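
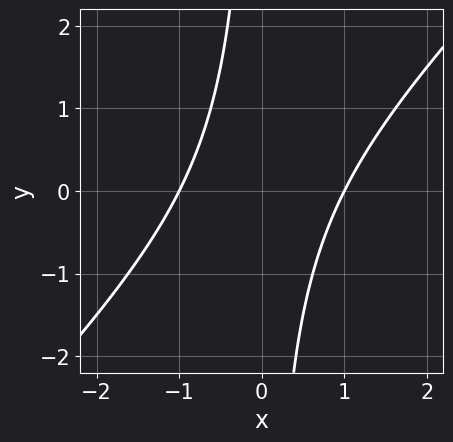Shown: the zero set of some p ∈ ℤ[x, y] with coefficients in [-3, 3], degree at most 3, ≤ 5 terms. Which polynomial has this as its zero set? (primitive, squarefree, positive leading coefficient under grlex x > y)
deg p = 2.
Observable constraints: the curve avoids every integer y-axis point in the box; among the integer gridlines, it crosses the x-axis at x ∈ {-1, 1}.
The integer polynomial consistent with all of this is the stated p.

x^2 - x*y - 1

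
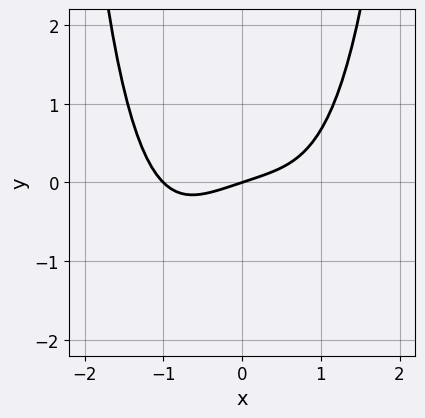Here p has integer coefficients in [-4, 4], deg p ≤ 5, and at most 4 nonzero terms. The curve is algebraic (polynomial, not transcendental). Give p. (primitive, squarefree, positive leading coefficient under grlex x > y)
x^4 + x - 3*y

(a) Degree: the shape is more complex than any degree-3 curve, so deg p = 4.
(b) From the visible intercepts: it meets the y-axis at y = 0 (among the integer gridlines); among the integer gridlines, it crosses the x-axis at x ∈ {-1, 0}.
(c) Fitting integer coefficients to these (and the overall shape) gives p.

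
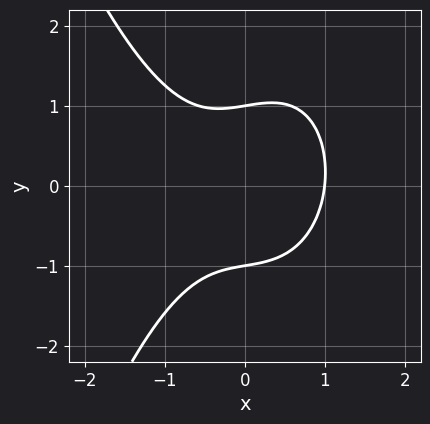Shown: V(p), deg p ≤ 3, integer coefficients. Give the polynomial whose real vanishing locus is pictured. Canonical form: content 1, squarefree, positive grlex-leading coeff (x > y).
3*x^3 - x*y + 3*y^2 - 3

(a) The degree is 3 — the shape is more complex than any degree-2 curve.
(b) From the visible intercepts: among the integer gridlines, it crosses the y-axis at y ∈ {-1, 1}; one x-axis crossing is at x = 1.
(c) Together with the visible shape, these determine p as stated.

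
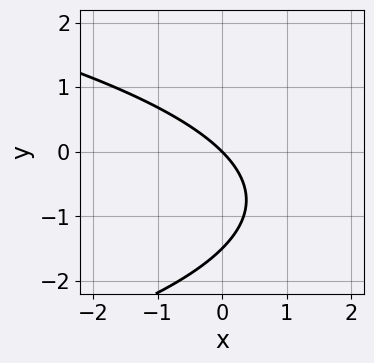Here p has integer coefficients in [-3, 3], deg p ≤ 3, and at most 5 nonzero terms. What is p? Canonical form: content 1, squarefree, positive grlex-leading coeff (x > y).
2*y^2 + 3*x + 3*y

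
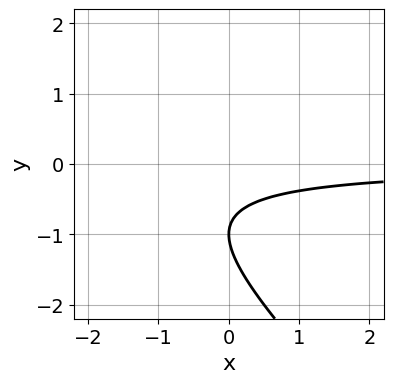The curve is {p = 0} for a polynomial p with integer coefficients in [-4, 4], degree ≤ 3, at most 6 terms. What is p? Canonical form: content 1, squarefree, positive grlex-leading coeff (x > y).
x*y + y^2 + 2*y + 1

(a) Degree: the shape is more complex than any degree-1 curve, so deg p = 2.
(b) From the visible intercepts: the curve avoids every integer x-axis point in the box; it crosses the y-axis at the gridline y = -1.
(c) Fitting integer coefficients to these (and the overall shape) gives p.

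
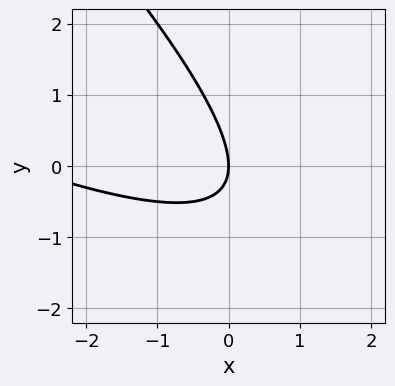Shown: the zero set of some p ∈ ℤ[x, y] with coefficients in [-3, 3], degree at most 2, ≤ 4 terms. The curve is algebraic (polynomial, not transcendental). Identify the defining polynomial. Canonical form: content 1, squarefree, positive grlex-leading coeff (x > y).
1. Degree: a generic line meets the curve in up to 2 points, so deg p = 2.
2. Against the integer gridlines: it meets the x-axis at x = 0 (among the integer gridlines); one y-axis crossing is at y = 0.
3. Fitting integer coefficients to these (and the overall shape) gives p.

x^2 + 3*x*y + 2*y^2 + 3*x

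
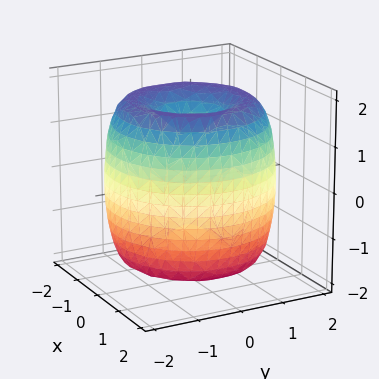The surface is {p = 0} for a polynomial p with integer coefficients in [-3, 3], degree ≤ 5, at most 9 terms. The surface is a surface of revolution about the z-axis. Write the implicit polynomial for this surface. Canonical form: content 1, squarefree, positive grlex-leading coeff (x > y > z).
x^4 + 2*x^2*y^2 + y^4 - 3*x^2 - 3*y^2 + z^2 - 1

(a) The degree is 4 — no degree-3 surface has this shape.
(b) Symmetry: the z-axis is an axis of rotation, so x and y enter only as x² + y².
(c) From the visible intercepts: a circular section at z = 0 has radius between 1 and 2; the z-axis gridline crossings are at z ∈ {-1, 1}.
(d) Assembling these constraints gives the stated polynomial.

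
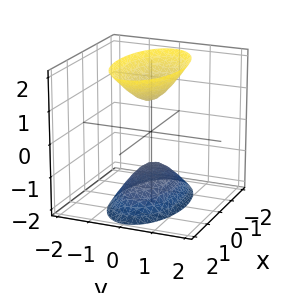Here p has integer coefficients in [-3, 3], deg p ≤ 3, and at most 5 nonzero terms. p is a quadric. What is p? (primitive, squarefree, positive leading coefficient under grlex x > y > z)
x^2 + 3*y^2 - z^2 + 1

(a) There are 2 components. They look like related sheets of one shape, so recover p as a whole.
(b) deg p = 2. Two sheets facing apart; a quadric.
(c) Symmetries: the x ↦ −x reflection is a symmetry, so x appears only in even powers; the z ↦ −z reflection is a symmetry, so z appears only in even powers; the y ↦ −y reflection is a symmetry, so y appears only in even powers.
(d) Against the integer gridlines: among the integer gridlines, it crosses the z-axis at z ∈ {-1, 1}; it misses every integer gridline on the y-axis.
(e) Matching integer coefficients to the picture gives p.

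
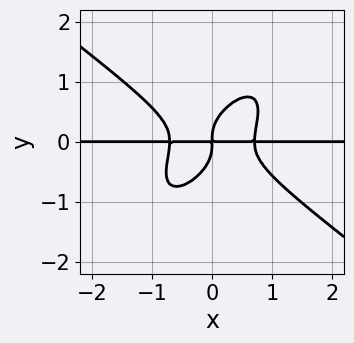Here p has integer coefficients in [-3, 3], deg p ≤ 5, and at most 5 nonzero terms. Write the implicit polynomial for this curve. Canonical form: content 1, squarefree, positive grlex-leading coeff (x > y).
2*x^3*y - 2*x*y^3 + 2*y^4 - x*y

The degree is 4 — a generic line meets the curve in up to 4 points.
From the visible intercepts: the visible x-axis segment lies entirely on the curve.
The integer polynomial consistent with all of this is the stated p.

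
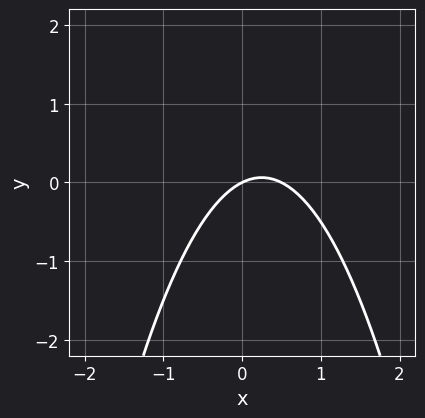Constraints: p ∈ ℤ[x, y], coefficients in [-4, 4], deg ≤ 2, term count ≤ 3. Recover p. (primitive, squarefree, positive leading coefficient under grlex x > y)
1. deg p = 2.
2. From the visible intercepts: it meets the y-axis at y = 0 (among the integer gridlines); one x-axis crossing is at x = 0.
3. Together with the visible shape, these determine p as stated.

2*x^2 - x + 2*y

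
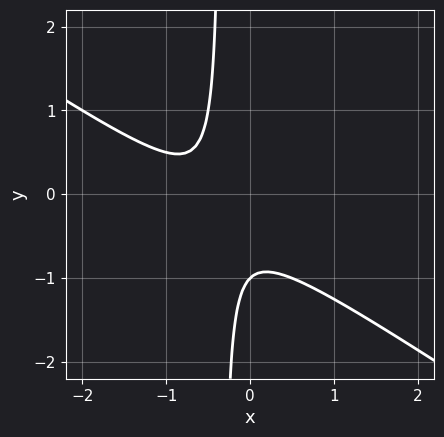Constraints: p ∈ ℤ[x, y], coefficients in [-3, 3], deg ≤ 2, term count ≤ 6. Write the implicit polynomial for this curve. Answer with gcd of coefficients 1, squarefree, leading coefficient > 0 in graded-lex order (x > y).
2*x^2 + 3*x*y + 2*x + y + 1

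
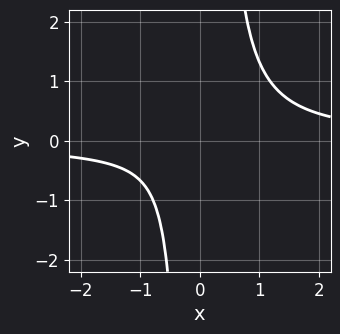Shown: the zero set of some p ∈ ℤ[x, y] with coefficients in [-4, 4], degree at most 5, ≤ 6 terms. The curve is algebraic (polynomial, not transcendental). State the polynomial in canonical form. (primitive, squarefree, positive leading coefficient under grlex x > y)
3*x^3*y - 2*x^2 - x - 1

First, deg p = 4. A generic line meets the curve in up to 4 points.
Then, observable constraints: it misses every integer gridline on the y-axis; the curve avoids every integer x-axis point in the box.
Finally, the integer polynomial consistent with all of this is the stated p.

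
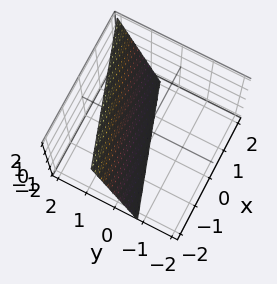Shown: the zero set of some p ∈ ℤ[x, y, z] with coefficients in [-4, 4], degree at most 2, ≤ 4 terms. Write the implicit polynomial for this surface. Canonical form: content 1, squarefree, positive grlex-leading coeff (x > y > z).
x - 3*y + z + 2

(a) Degree: every cross-section is a straight line — this is a plane, so deg p = 1.
(b) Observable constraints: it crosses the z-axis at the gridline z = -2; one x-axis crossing is at x = -2.
(c) Putting this together gives p.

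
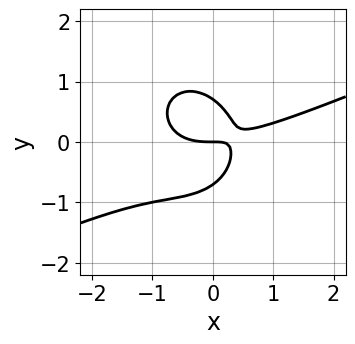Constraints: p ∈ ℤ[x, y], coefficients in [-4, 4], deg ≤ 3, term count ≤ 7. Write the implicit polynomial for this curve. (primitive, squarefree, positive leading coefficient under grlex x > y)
(a) deg p = 3. A generic line meets the curve in up to 3 points.
(b) Against the integer gridlines: it crosses the y-axis at the gridline y = 0; it meets the x-axis at x = 0 (among the integer gridlines).
(c) Assembling these constraints gives the stated polynomial.

x^3 - 2*x^2*y - 2*y^3 - 2*x*y + y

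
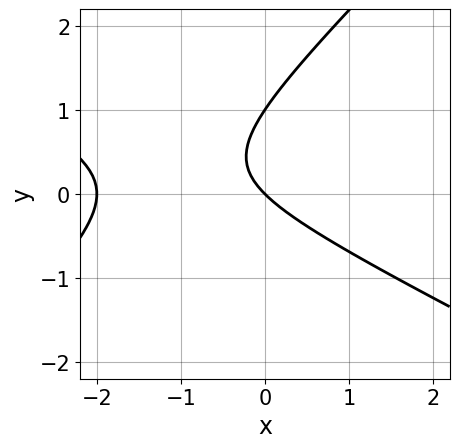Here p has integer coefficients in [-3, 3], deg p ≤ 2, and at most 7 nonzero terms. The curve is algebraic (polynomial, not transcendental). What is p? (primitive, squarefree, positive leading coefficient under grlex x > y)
The degree is 2 — no degree-1 curve has this shape.
From the visible intercepts: the x-axis gridline crossings are at x ∈ {-2, 0}; among the integer gridlines, it crosses the y-axis at y ∈ {0, 1}.
These observations pin down the coefficients.

x^2 + x*y - 2*y^2 + 2*x + 2*y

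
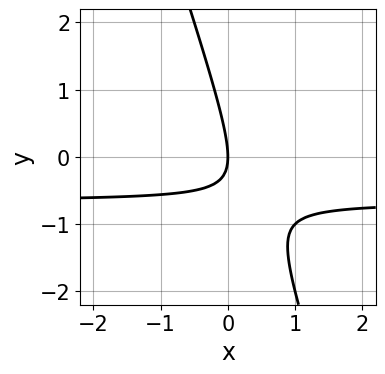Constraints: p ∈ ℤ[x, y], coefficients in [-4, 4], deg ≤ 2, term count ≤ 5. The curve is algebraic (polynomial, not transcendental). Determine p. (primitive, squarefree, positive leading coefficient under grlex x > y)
3*x*y + y^2 + 2*x

First, degree: the shape is more complex than any degree-1 curve, so deg p = 2.
Next, from the axis intercepts and sections: it crosses the y-axis at the gridline y = 0; it crosses the x-axis at the gridline x = 0.
Finally, together with the visible shape, these determine p as stated.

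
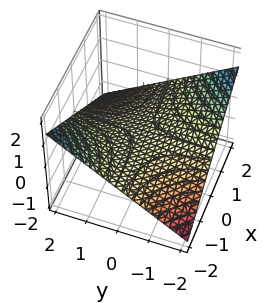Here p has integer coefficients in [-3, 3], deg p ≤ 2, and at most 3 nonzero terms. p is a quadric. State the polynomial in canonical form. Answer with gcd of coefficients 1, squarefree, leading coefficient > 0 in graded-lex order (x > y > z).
Degree: a hyperbolic paraboloid; a quadric, so deg p = 2.
Observable constraints: one z-axis crossing is at z = 0; every point of the y-axis in the box is on the surface; the visible x-axis segment lies entirely on the surface.
The integer polynomial consistent with all of this is the stated p.

x*y + 3*z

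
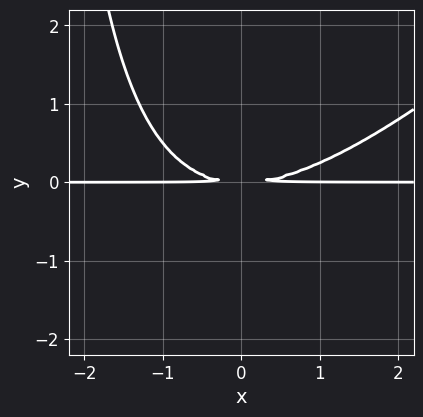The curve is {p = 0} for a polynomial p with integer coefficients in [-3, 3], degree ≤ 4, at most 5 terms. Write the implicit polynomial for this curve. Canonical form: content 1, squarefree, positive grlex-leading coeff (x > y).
x^2*y - x*y^2 - 3*y^2

(a) deg p = 3. The shape is more complex than any degree-2 curve.
(b) From the visible intercepts: the visible x-axis segment lies entirely on the curve.
(c) Solving for integer coefficients yields p as stated.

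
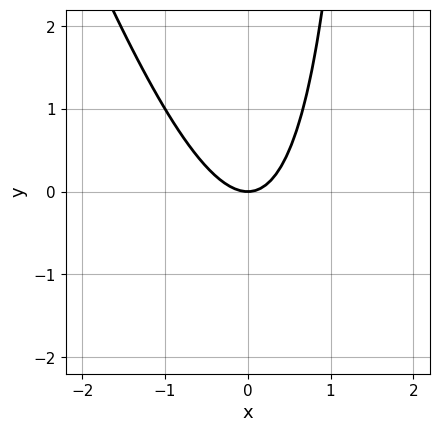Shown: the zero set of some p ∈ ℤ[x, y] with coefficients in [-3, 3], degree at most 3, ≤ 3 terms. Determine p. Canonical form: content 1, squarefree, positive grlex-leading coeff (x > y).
Degree: no degree-1 curve has this shape, so deg p = 2.
Reading off the gridlines: it meets the x-axis at x = 0 (among the integer gridlines); one y-axis crossing is at y = 0.
Together with the visible shape, these determine p as stated.

3*x^2 + x*y - 2*y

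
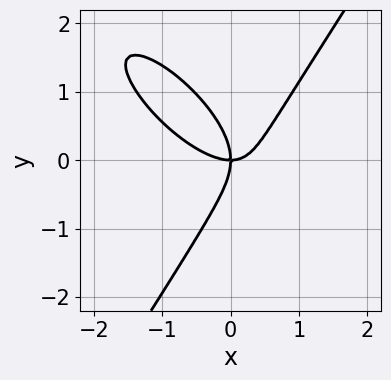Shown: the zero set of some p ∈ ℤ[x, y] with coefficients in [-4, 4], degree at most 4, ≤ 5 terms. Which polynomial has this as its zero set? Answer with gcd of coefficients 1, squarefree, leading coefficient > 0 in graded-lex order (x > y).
First, deg p = 3. A generic line meets the curve in up to 3 points.
Then, from the axis intercepts and sections: one x-axis crossing is at x = 0; it crosses the y-axis at the gridline y = 0.
Finally, together with the visible shape, these determine p as stated.

3*x^3 + 3*x^2*y - 2*y^3 - 3*x*y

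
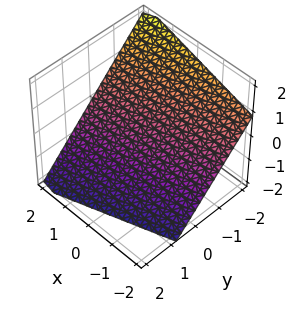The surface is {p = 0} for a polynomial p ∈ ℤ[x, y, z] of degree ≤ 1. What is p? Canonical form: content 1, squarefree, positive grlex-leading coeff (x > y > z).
First, deg p = 1. The surface is flat (a plane).
Next, against the integer gridlines: it crosses the x-axis at the gridline x = 2.
Finally, fitting integer coefficients to these (and the overall shape) gives p.

x - 3*y - 3*z - 2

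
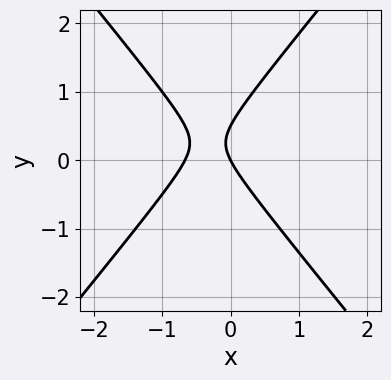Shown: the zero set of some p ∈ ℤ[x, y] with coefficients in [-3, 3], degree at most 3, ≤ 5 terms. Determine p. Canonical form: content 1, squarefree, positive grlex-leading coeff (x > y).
3*x^2 - 2*y^2 + 2*x + y

First, deg p = 2.
Then, from the visible intercepts: one y-axis crossing is at y = 0; it meets the x-axis at x = 0 (among the integer gridlines).
Finally, putting this together gives p.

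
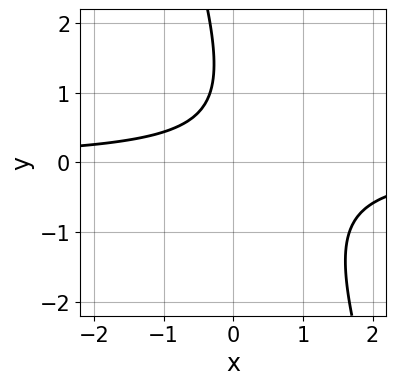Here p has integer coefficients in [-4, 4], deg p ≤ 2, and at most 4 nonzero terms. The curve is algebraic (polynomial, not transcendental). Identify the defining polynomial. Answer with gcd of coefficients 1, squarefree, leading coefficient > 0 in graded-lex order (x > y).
3*x*y + y^2 - 2*y + 2

(a) Degree: a generic line meets the curve in up to 2 points, so deg p = 2.
(b) Checking where it meets the axes: it misses every integer gridline on the y-axis; the curve avoids every integer x-axis point in the box.
(c) Solving for integer coefficients yields p as stated.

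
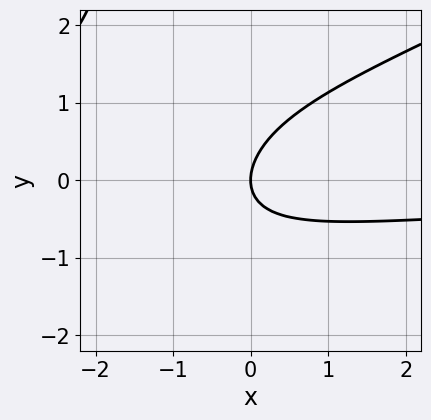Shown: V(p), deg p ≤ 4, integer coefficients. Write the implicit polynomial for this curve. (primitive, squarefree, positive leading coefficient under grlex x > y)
The degree is 3 — the shape is more complex than any degree-2 curve.
Checking where it meets the axes: it crosses the x-axis at the gridline x = 0; it meets the y-axis at y = 0 (among the integer gridlines).
The integer polynomial consistent with all of this is the stated p.

x^2*y - 2*x*y^2 + 2*x*y - 3*y^2 + 3*x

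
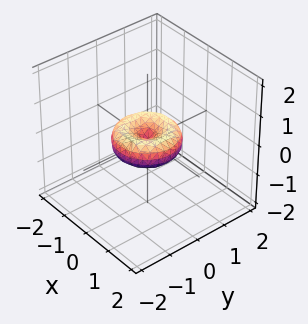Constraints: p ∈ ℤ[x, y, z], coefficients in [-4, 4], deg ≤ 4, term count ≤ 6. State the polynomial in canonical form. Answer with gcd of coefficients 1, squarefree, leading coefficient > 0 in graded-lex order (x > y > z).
2*x^4 + 4*x^2*y^2 + 2*y^4 - 2*x^2 - 2*y^2 + 3*z^2

First, deg p = 4.
Next, symmetry: the surface is invariant under rotation about z: p = q(x² + y², z).
Then, from the axis intercepts and sections: a circular section at z = 0 has radius exactly 1; the x-axis gridline crossings are at x ∈ {-1, 0, 1}; among the integer gridlines, it crosses the y-axis at y ∈ {-1, 0, 1}.
Finally, assembling these constraints gives the stated polynomial.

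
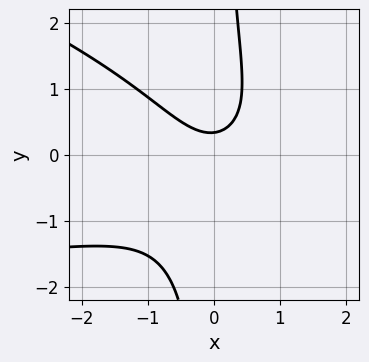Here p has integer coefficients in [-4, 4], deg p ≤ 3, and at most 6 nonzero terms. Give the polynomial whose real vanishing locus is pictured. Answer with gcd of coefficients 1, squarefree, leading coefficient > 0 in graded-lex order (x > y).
x^2*y + 3*x*y^2 + 3*x^2 - 3*y + 1

(a) The degree is 3 — a generic line meets the curve in up to 3 points.
(b) Against the integer gridlines: the curve avoids every integer x-axis point in the box.
(c) Putting this together gives p.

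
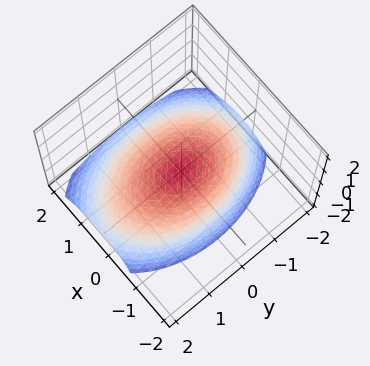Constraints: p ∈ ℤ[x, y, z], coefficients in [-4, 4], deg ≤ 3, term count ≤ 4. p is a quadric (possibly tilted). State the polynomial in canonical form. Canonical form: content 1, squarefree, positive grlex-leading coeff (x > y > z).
2*x^2 + x*z + y^2 + 3*z

deg p = 2. The shape is more complex than any degree-1 surface.
Checking where it meets the axes: it crosses the x-axis at the gridline x = 0; it meets the z-axis at z = 0 (among the integer gridlines); it crosses the y-axis at the gridline y = 0.
Together with the visible shape, these determine p as stated.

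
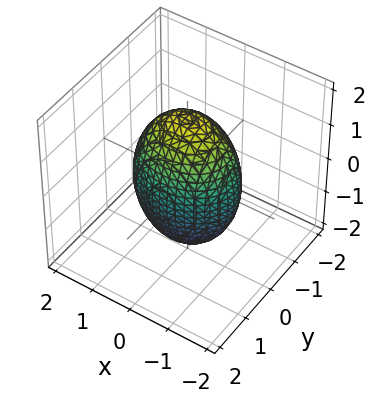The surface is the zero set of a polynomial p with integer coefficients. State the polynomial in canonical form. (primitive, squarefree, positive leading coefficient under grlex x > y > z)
The degree is 2 — a closed, bounded, convex surface; a quadric.
Symmetries: it's symmetric under x → −x, forcing even powers of x; it's symmetric under z → −z, forcing even powers of z; it's symmetric under y → −y, forcing even powers of y.
Checking where it meets the axes: among the integer gridlines, it crosses the y-axis at y ∈ {-1, 1}.
Fitting integer coefficients to these (and the overall shape) gives p.

2*x^2 + 3*y^2 + z^2 - 3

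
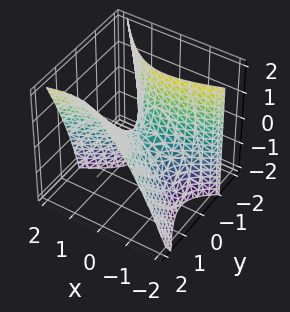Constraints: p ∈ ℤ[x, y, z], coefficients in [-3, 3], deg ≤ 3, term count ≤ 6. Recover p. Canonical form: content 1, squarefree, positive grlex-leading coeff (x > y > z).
1. The degree is 2 — a generic line meets the surface in up to 2 points.
2. From the axis intercepts and sections: it crosses the x-axis at the gridline x = 0; it crosses the y-axis at the gridline y = 0; it meets the z-axis at z = 0 (among the integer gridlines).
3. Putting this together gives p.

2*x^2 - 3*x*y - 3*y^2 + 2*y*z + 2*z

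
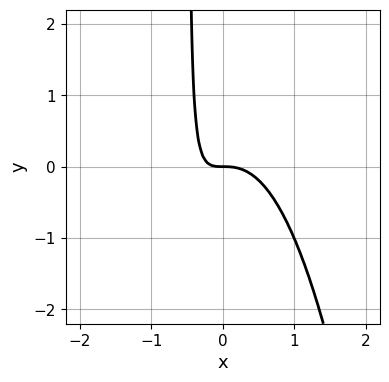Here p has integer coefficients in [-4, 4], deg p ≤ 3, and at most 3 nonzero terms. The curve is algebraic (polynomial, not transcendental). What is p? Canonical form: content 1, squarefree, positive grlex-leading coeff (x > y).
3*x^3 + 2*x*y + y

(a) Degree: no degree-2 curve has this shape, so deg p = 3.
(b) From the visible intercepts: it meets the y-axis at y = 0 (among the integer gridlines); it meets the x-axis at x = 0 (among the integer gridlines).
(c) These observations pin down the coefficients.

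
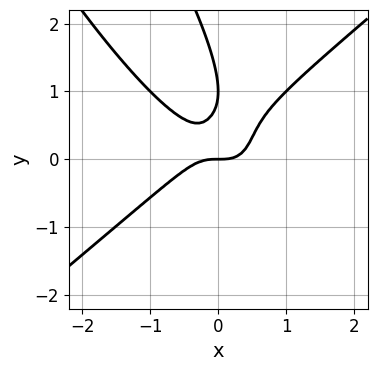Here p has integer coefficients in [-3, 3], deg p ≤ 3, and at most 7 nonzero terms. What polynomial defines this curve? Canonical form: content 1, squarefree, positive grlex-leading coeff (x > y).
1. Degree: the shape is more complex than any degree-2 curve, so deg p = 3.
2. From the axis intercepts and sections: among the integer gridlines, it crosses the y-axis at y ∈ {0, 1}; one x-axis crossing is at x = 0.
3. Fitting integer coefficients to these (and the overall shape) gives p.

2*x^3 - 2*x*y^2 - y^3 + 2*y^2 - y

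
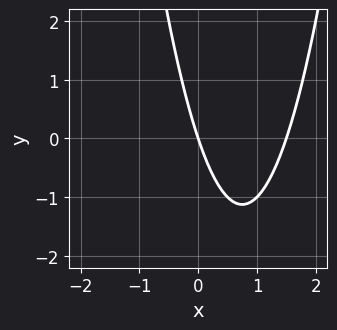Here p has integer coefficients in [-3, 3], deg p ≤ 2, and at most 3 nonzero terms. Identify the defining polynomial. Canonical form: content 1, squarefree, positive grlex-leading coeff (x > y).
2*x^2 - 3*x - y

(a) Degree: the shape is more complex than any degree-1 curve, so deg p = 2.
(b) Against the integer gridlines: one y-axis crossing is at y = 0; it meets the x-axis at x = 0 (among the integer gridlines).
(c) Together with the visible shape, these determine p as stated.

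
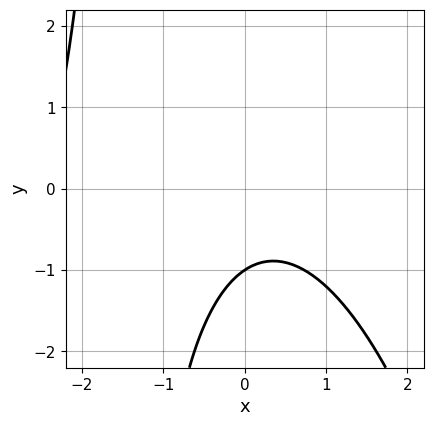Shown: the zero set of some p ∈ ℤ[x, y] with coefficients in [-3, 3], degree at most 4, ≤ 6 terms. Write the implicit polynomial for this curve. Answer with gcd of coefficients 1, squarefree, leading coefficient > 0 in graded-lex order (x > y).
x^3 + 2*x^2 + 2*x*y + 3*y + 3

First, the degree is 3 — the shape is more complex than any degree-2 curve.
Then, from the axis intercepts and sections: one y-axis crossing is at y = -1; no x-intercept at any integer in the box.
Finally, assembling these constraints gives the stated polynomial.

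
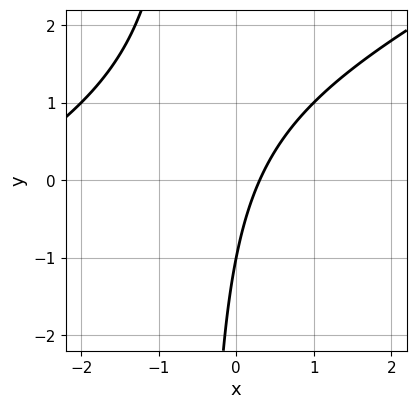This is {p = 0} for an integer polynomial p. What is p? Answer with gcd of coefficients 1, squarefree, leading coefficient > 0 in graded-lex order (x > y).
The degree is 2 — the shape is more complex than any degree-1 curve.
From the visible intercepts: it meets the y-axis at y = -1 (among the integer gridlines).
Fitting integer coefficients to these (and the overall shape) gives p.

x^2 - 2*x*y + 3*x - y - 1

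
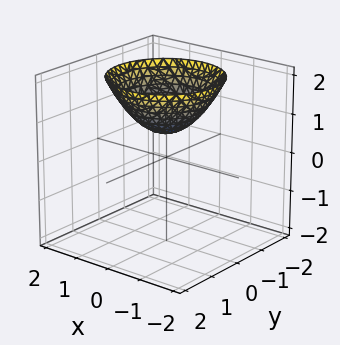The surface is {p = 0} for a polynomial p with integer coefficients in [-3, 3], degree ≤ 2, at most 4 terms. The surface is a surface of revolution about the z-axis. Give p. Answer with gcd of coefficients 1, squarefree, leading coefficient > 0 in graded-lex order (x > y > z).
(a) deg p = 2.
(b) By symmetry, every cross-section ⟂ z is a circle, so x, y appear only via x² + y².
(c) Reading off the gridlines: the surface avoids every integer y-axis point in the box; no x-intercept at any integer in the box; a circular section at z = 2 has radius between 1 and 2.
(d) Fitting integer coefficients to these (and the overall shape) gives p.

2*x^2 + 2*y^2 - 3*z + 2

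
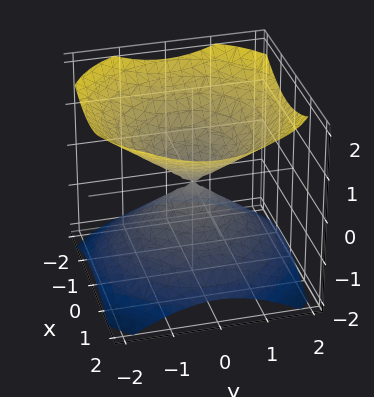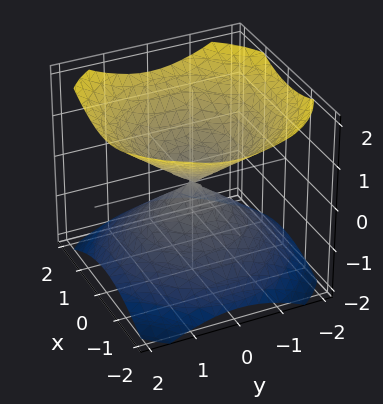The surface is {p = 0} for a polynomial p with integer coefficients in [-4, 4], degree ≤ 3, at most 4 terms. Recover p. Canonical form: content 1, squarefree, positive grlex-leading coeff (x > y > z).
2*x^2 + 2*y^2 - 3*z^2

First, I count 2 distinct pieces. They look like related sheets of one shape, so recover p as a whole.
Next, deg p = 2. Two nappes meeting at a single point; a quadric.
Then, symmetries: every cross-section ⟂ z is a circle, so x, y appear only via x² + y²; the z ↦ −z reflection is a symmetry, so z appears only in even powers.
Then, reading off the gridlines: one y-axis crossing is at y = 0; it meets the x-axis at x = 0 (among the integer gridlines); one z-axis crossing is at z = 0; a circular section at z = 1 has radius between 1 and 2.
Finally, together with the visible shape, these determine p as stated.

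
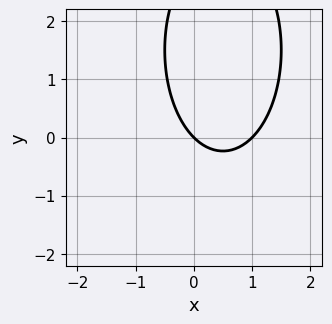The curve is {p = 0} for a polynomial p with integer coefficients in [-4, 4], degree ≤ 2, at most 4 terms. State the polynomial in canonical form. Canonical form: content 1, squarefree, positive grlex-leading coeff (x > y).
3*x^2 + y^2 - 3*x - 3*y

Degree: no degree-1 curve has this shape, so deg p = 2.
Reading off the gridlines: among the integer gridlines, it crosses the x-axis at x ∈ {0, 1}; it meets the y-axis at y = 0 (among the integer gridlines).
Assembling these constraints gives the stated polynomial.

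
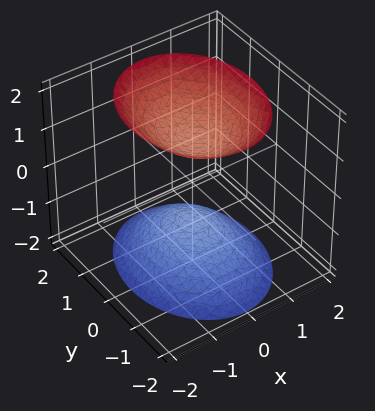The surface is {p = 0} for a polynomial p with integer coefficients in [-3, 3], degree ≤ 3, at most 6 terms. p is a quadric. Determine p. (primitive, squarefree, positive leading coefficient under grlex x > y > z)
(a) The picture has 2 separate pieces. Treating them together as one polynomial.
(b) Degree: two separate bowl-shaped sheets opening away from each other; a quadric, so deg p = 2.
(c) Symmetries: the y ↦ −y reflection is a symmetry, so y appears only in even powers; the z ↦ −z reflection is a symmetry, so z appears only in even powers; it's symmetric under x → −x, forcing even powers of x.
(d) Against the integer gridlines: among the integer gridlines, it crosses the z-axis at z ∈ {-1, 1}; it misses every integer gridline on the x-axis; it misses every integer gridline on the y-axis.
(e) Matching integer coefficients to the picture gives p.

3*x^2 + 2*y^2 - 2*z^2 + 2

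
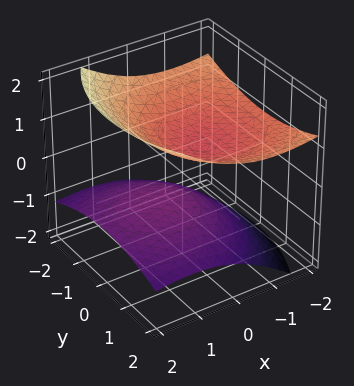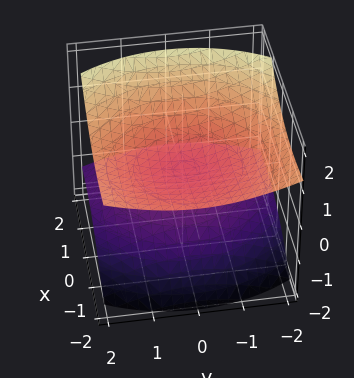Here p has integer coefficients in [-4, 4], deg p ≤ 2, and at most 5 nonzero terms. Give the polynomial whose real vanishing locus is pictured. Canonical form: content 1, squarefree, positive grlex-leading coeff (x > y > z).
x^2 + 2*x*z + y^2 - 3*z^2 + 1

(a) The picture has 2 separate pieces.
(b) The degree is 2 — no degree-1 surface has this shape.
(c) From the visible intercepts: it misses every integer gridline on the y-axis; it misses every integer gridline on the x-axis.
(d) Fitting integer coefficients to these (and the overall shape) gives p.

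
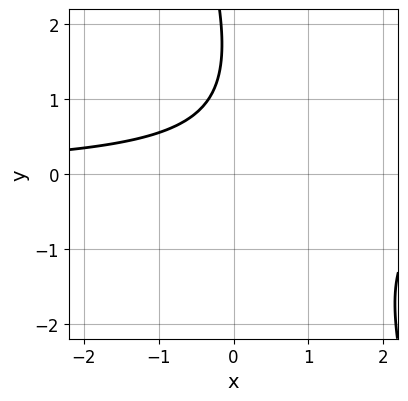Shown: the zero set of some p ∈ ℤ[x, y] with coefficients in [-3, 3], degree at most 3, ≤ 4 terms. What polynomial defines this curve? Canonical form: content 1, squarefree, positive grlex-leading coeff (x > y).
First, deg p = 2.
Then, checking where it meets the axes: the curve avoids every integer y-axis point in the box; no x-intercept at any integer in the box.
Finally, solving for integer coefficients yields p as stated.

3*x*y + y^2 - 3*y + 3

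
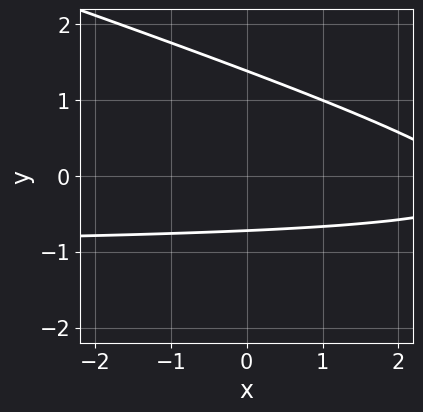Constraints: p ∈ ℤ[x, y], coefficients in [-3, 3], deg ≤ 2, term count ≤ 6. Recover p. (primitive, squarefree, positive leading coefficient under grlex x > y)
x*y + 3*y^2 + x - 2*y - 3

(a) The degree is 2 — no degree-1 curve has this shape.
(b) Against the integer gridlines: no x-intercept at any integer in the box.
(c) Matching integer coefficients to the picture gives p.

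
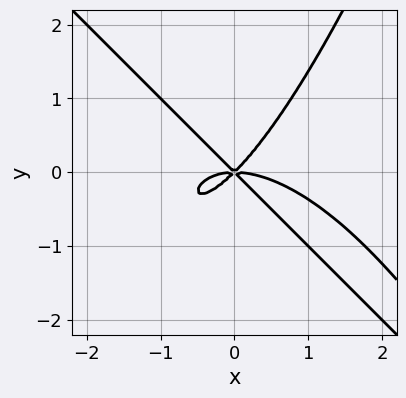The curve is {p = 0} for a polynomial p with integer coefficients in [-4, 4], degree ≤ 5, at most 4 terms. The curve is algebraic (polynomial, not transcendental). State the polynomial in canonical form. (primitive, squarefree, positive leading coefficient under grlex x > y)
x^4 + x^3*y + 2*x^2*y - 2*y^3

1. deg p = 4. A generic line meets the curve in up to 4 points.
2. Reading off the gridlines: it crosses the y-axis at the gridline y = 0; one x-axis crossing is at x = 0.
3. The integer polynomial consistent with all of this is the stated p.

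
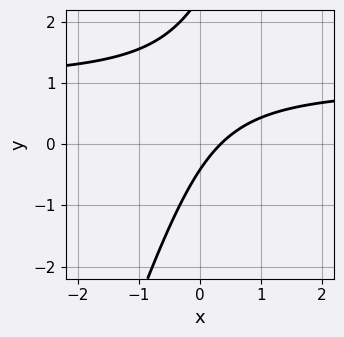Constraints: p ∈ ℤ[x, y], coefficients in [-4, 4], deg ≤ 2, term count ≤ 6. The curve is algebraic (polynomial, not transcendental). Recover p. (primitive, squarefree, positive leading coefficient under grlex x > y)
First, degree: no degree-1 curve has this shape, so deg p = 2.
Finally, matching integer coefficients to the picture gives p.

3*x*y - y^2 - 3*x + 2*y + 1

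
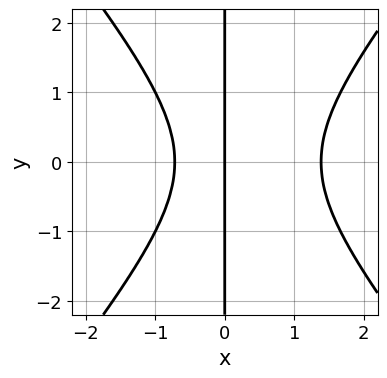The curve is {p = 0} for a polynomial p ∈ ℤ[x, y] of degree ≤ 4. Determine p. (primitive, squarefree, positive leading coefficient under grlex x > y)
3*x^3 - 2*x*y^2 - 2*x^2 - 3*x

1. deg p = 3. A generic line meets the curve in up to 3 points.
2. Symmetries: mirror symmetry y ↦ −y ⇒ only even powers of y.
3. From the visible intercepts: it crosses the x-axis at the gridline x = 0; every point of the y-axis in the box is on the curve.
4. The integer polynomial consistent with all of this is the stated p.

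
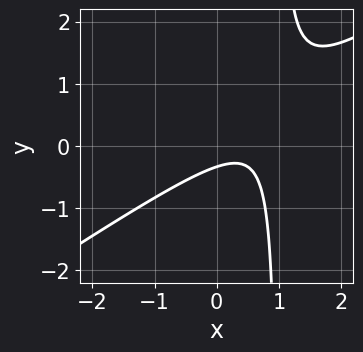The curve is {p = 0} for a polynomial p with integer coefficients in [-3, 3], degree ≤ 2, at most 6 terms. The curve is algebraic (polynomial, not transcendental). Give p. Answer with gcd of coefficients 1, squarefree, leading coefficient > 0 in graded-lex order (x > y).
(a) deg p = 2. A generic line meets the curve in up to 2 points.
(b) From the visible intercepts: it misses every integer gridline on the x-axis.
(c) These observations pin down the coefficients.

2*x^2 - 3*x*y - 2*x + 3*y + 1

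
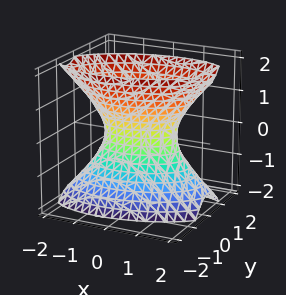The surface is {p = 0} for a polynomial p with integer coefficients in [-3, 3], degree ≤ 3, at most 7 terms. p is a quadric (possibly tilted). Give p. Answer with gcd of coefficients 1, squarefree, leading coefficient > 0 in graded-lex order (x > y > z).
x^2 - x*y + 3*y^2 - z^2 - 1

The degree is 2 — no degree-1 surface has this shape.
From the visible intercepts: no z-intercept at any integer in the box; among the integer gridlines, it crosses the x-axis at x ∈ {-1, 1}.
Assembling these constraints gives the stated polynomial.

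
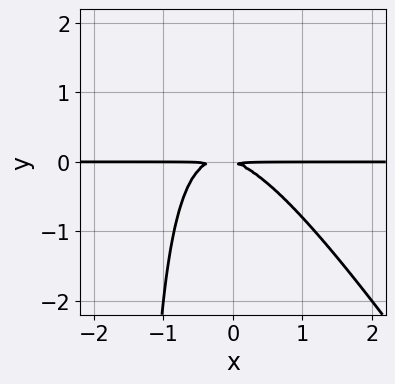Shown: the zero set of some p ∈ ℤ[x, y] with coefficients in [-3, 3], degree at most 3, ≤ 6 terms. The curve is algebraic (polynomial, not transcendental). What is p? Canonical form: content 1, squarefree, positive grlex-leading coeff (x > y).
Degree: the shape is more complex than any degree-2 curve, so deg p = 3.
Checking where it meets the axes: every point of the x-axis in the box is on the curve.
The integer polynomial consistent with all of this is the stated p.

3*x^2*y + 2*x*y^2 + x*y + 3*y^2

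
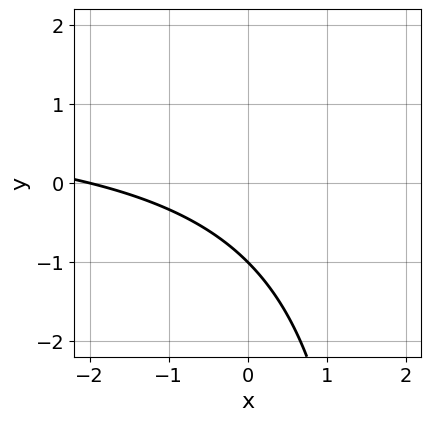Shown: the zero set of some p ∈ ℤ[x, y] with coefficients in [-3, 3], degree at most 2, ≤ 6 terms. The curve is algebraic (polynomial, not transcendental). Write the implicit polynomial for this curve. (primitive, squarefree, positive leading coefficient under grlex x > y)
x*y - x - 2*y - 2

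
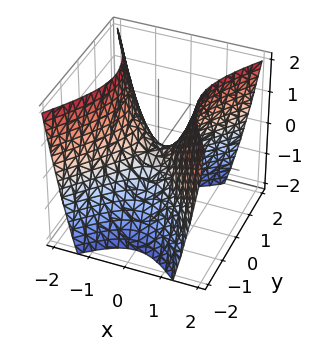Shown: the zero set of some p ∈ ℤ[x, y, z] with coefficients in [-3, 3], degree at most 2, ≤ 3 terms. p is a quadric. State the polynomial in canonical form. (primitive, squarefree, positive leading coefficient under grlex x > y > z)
3*x^2 - 2*y^2 - 2*z

Degree: a saddle surface; a quadric, so deg p = 2.
Symmetries: the x ↦ −x reflection is a symmetry, so x appears only in even powers; it's symmetric under y → −y, forcing even powers of y.
Against the integer gridlines: it meets the x-axis at x = 0 (among the integer gridlines); it meets the z-axis at z = 0 (among the integer gridlines).
Matching integer coefficients to the picture gives p.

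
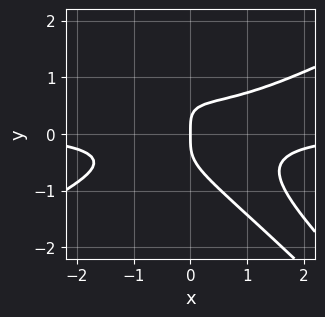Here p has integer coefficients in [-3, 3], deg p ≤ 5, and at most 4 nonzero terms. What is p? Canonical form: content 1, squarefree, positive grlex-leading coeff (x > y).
x^3*y - 3*x*y^3 - 2*y^4 + x

First, degree: the shape is more complex than any degree-3 curve, so deg p = 4.
Then, reading off the gridlines: it crosses the x-axis at the gridline x = 0; one y-axis crossing is at y = 0.
Finally, putting this together gives p.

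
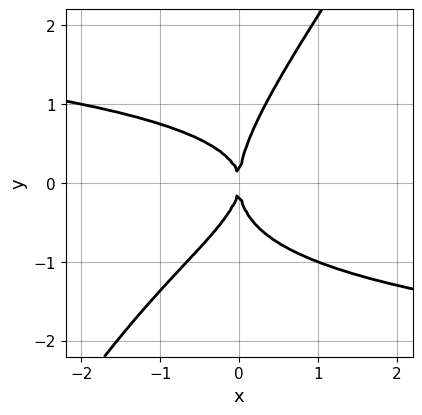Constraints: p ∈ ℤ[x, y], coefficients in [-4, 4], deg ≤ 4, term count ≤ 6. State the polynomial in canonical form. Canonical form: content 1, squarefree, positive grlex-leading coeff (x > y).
3*x*y^3 - 2*y^4 + 2*x*y^2 + 3*x^2

The degree is 4 — a generic line meets the curve in up to 4 points.
Observable constraints: it meets the x-axis at x = 0 (among the integer gridlines); it crosses the y-axis at the gridline y = 0.
Solving for integer coefficients yields p as stated.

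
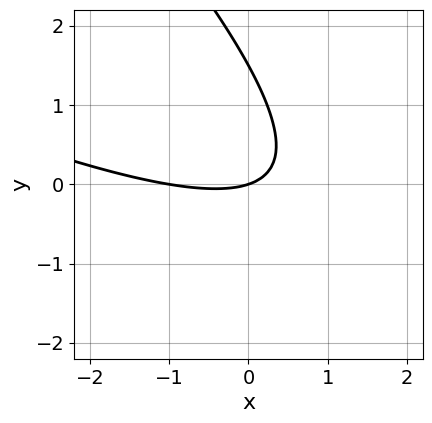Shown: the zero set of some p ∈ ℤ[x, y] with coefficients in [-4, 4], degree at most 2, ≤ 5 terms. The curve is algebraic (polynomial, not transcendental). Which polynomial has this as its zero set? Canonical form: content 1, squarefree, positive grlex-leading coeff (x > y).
x^2 + 3*x*y + 2*y^2 + x - 3*y

Degree: the shape is more complex than any degree-1 curve, so deg p = 2.
Observable constraints: it crosses the y-axis at the gridline y = 0; the x-axis gridline crossings are at x ∈ {-1, 0}.
The integer polynomial consistent with all of this is the stated p.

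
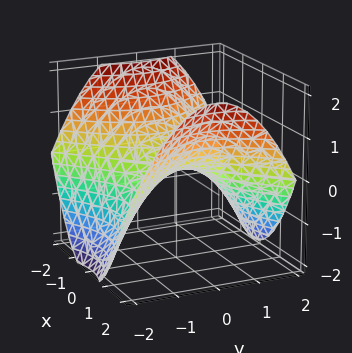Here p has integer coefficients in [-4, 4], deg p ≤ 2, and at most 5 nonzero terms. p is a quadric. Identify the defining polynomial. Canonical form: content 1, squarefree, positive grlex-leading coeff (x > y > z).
x^2 - y^2 - 2*z

deg p = 2.
Symmetries: the x ↦ −x reflection is a symmetry, so x appears only in even powers; mirror symmetry y ↦ −y ⇒ only even powers of y.
Against the integer gridlines: it meets the z-axis at z = 0 (among the integer gridlines); it meets the y-axis at y = 0 (among the integer gridlines); one x-axis crossing is at x = 0.
The integer polynomial consistent with all of this is the stated p.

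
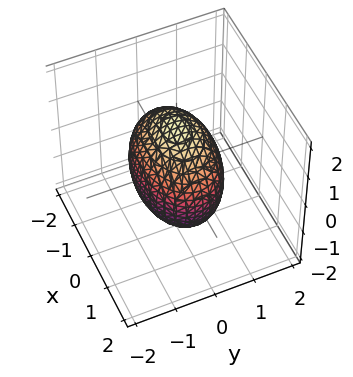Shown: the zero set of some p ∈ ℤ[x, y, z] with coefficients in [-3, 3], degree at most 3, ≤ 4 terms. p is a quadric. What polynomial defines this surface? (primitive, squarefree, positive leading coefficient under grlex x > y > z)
x^2 + 2*y^2 + z^2 - 2

(a) The degree is 2 — bounded and convex; a quadric.
(b) Symmetries: the z ↦ −z reflection is a symmetry, so z appears only in even powers; it's symmetric under x → −x, forcing even powers of x; the y ↦ −y reflection is a symmetry, so y appears only in even powers.
(c) Observable constraints: among the integer gridlines, it crosses the y-axis at y ∈ {-1, 1}.
(d) Fitting integer coefficients to these (and the overall shape) gives p.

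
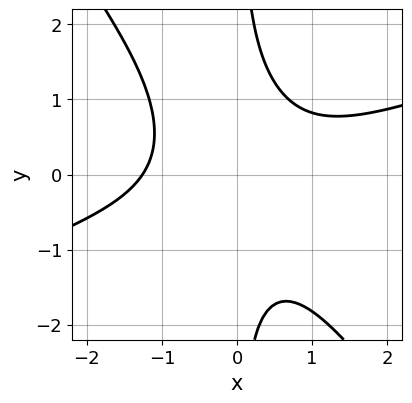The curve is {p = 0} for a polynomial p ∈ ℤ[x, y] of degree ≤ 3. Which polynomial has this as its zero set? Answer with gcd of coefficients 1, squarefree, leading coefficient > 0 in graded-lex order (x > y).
x^3 - 2*x^2*y - 2*x*y^2 + 2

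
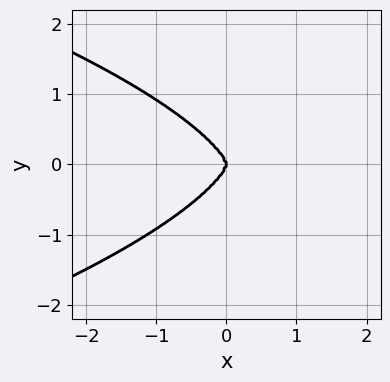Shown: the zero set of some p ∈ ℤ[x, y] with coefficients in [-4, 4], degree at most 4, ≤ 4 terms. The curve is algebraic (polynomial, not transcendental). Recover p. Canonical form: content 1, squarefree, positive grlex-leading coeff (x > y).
x^2*y^2 + 3*y^4 + 3*x^3

First, deg p = 4.
Then, symmetries: the y ↦ −y reflection is a symmetry, so y appears only in even powers.
Next, observable constraints: it meets the x-axis at x = 0 (among the integer gridlines); it meets the y-axis at y = 0 (among the integer gridlines).
Finally, putting this together gives p.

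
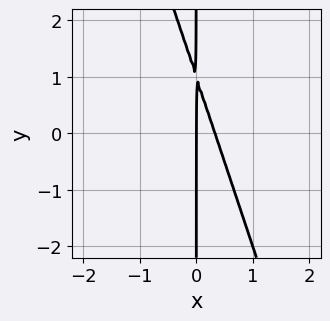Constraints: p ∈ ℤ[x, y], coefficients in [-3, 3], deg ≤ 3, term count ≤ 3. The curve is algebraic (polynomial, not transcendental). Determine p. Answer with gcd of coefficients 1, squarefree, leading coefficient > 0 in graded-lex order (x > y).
(a) deg p = 2. The shape is more complex than any degree-1 curve.
(b) From the axis intercepts and sections: it meets the x-axis at x = 0 (among the integer gridlines); every point of the y-axis in the box is on the curve.
(c) The integer polynomial consistent with all of this is the stated p.

3*x^2 + x*y - x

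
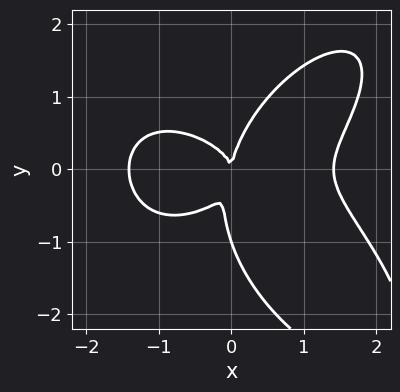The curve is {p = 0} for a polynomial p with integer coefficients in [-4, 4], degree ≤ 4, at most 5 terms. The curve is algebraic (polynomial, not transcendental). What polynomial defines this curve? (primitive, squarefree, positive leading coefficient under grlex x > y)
x^4 + y^4 - 3*x*y^2 + y^3 - 2*x^2

(a) deg p = 4.
(b) Reading off the gridlines: among the integer gridlines, it crosses the y-axis at y ∈ {-1, 0}; it crosses the x-axis at the gridline x = 0.
(c) Matching integer coefficients to the picture gives p.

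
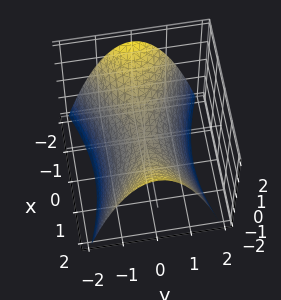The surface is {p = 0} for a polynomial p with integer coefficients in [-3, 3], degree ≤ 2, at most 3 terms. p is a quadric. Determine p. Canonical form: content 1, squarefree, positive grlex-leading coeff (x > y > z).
First, deg p = 2. A hyperbolic paraboloid; a quadric.
Then, symmetries: mirror symmetry x ↦ −x ⇒ only even powers of x; mirror symmetry y ↦ −y ⇒ only even powers of y.
Next, reading off the gridlines: one x-axis crossing is at x = 0; it meets the y-axis at y = 0 (among the integer gridlines).
Finally, assembling these constraints gives the stated polynomial.

x^2 - 3*y^2 - 3*z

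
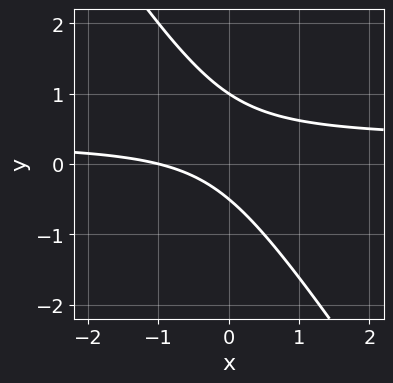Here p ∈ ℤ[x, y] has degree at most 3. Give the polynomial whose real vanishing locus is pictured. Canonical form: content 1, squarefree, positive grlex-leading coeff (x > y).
1. The degree is 2 — no degree-1 curve has this shape.
2. Reading off the gridlines: it meets the x-axis at x = -1 (among the integer gridlines); one y-axis crossing is at y = 1.
3. These observations pin down the coefficients.

3*x*y + 2*y^2 - x - y - 1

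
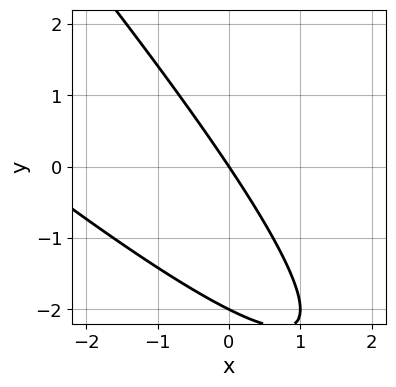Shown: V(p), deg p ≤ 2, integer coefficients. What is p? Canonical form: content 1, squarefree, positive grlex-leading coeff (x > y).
x^2 + 2*x*y + y^2 + 3*x + 2*y

(a) The degree is 2 — no degree-1 curve has this shape.
(b) Observable constraints: it crosses the x-axis at the gridline x = 0; the y-axis gridline crossings are at y ∈ {-2, 0}.
(c) Matching integer coefficients to the picture gives p.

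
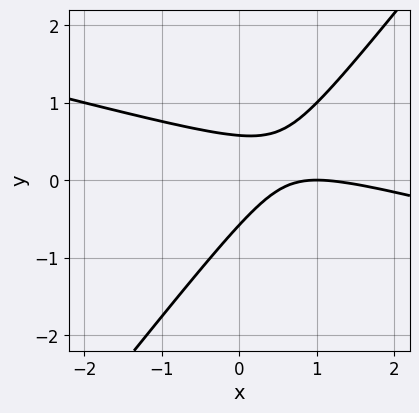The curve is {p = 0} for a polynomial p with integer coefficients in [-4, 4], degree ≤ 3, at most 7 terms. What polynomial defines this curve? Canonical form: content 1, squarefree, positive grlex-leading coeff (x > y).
(a) deg p = 2.
(b) Observable constraints: it crosses the x-axis at the gridline x = 1.
(c) The integer polynomial consistent with all of this is the stated p.

x^2 + 3*x*y - 3*y^2 - 2*x + 1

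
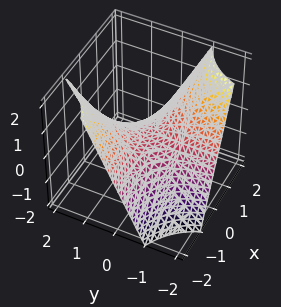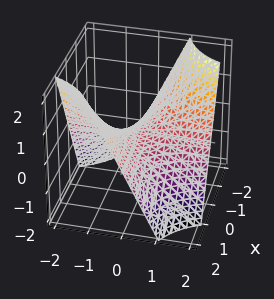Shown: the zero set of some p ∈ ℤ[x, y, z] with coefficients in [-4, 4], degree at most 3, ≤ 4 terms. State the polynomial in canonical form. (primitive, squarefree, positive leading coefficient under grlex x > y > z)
x*y + z

First, the degree is 2 — a hyperbolic paraboloid; a quadric.
Next, checking where it meets the axes: the visible y-axis segment lies entirely on the surface; the visible x-axis segment lies entirely on the surface; it crosses the z-axis at the gridline z = 0.
Finally, assembling these constraints gives the stated polynomial.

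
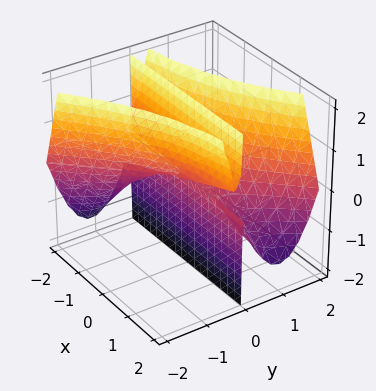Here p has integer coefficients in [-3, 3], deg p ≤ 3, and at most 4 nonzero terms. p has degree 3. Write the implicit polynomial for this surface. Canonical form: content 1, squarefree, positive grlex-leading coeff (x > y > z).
3*x*y^2 - 3*y^3 + 2*y*z

deg p = 3.
From the axis intercepts and sections: every point of the z-axis in the box is on the surface; every point of the x-axis in the box is on the surface; it crosses the y-axis at the gridline y = 0.
These observations pin down the coefficients.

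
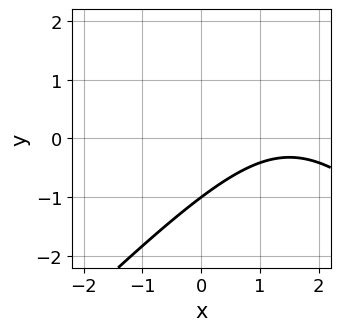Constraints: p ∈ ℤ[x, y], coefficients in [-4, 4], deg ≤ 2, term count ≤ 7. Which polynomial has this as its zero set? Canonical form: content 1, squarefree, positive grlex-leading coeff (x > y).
1. The degree is 2 — the shape is more complex than any degree-1 curve.
2. From the axis intercepts and sections: it crosses the y-axis at the gridline y = -1; no x-intercept at any integer in the box.
3. Assembling these constraints gives the stated polynomial.

x^2 - y^2 - 3*x + 2*y + 3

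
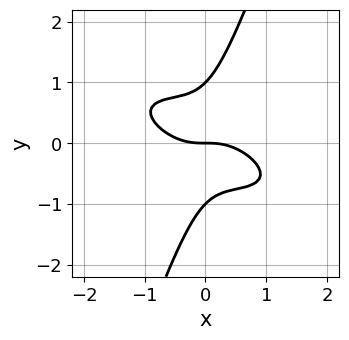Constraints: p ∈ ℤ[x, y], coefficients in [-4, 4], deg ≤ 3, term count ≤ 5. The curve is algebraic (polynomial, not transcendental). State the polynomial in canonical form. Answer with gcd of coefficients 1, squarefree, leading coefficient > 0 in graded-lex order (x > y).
(a) The degree is 3 — a generic line meets the curve in up to 3 points.
(b) Against the integer gridlines: the y-axis gridline crossings are at y ∈ {-1, 0, 1}; it meets the x-axis at x = 0 (among the integer gridlines).
(c) These observations pin down the coefficients.

x^3 + 2*x^2*y + 2*x*y^2 - y^3 + y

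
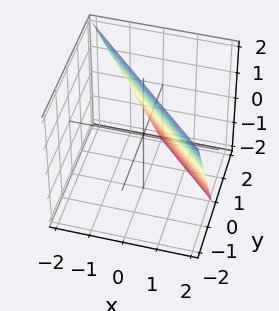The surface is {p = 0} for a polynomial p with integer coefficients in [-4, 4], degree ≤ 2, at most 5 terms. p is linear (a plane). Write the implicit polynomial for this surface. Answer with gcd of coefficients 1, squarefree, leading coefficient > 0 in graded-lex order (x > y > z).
First, the degree is 1 — the surface is flat (a plane).
Then, from the visible intercepts: it crosses the z-axis at the gridline z = 2; it crosses the y-axis at the gridline y = 1; it meets the x-axis at x = 1 (among the integer gridlines).
Finally, putting this together gives p.

2*x + 2*y + z - 2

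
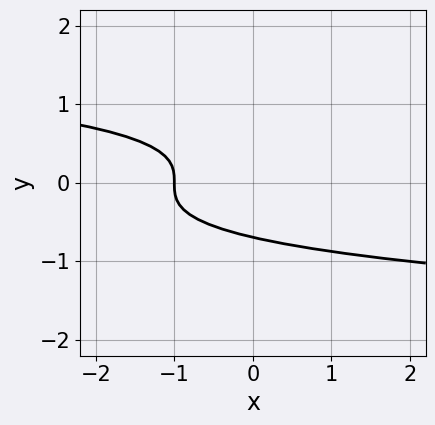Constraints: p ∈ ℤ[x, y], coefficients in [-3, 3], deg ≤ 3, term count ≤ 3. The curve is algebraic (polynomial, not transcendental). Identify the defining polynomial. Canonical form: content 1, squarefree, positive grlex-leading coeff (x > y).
First, degree: no degree-2 curve has this shape, so deg p = 3.
Then, against the integer gridlines: it crosses the x-axis at the gridline x = -1.
Finally, solving for integer coefficients yields p as stated.

3*y^3 + x + 1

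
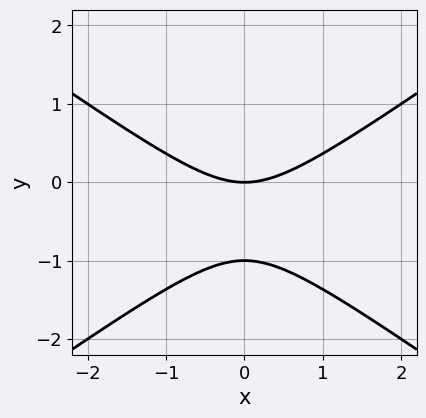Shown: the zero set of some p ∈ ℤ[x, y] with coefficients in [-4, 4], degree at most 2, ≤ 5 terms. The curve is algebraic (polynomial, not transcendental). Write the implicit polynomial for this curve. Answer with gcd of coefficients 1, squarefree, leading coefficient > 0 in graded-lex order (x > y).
x^2 - 2*y^2 - 2*y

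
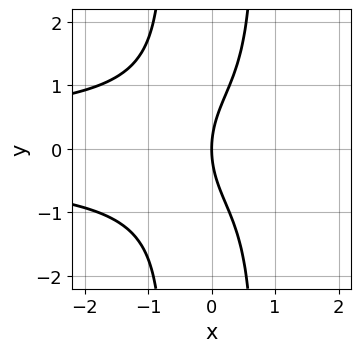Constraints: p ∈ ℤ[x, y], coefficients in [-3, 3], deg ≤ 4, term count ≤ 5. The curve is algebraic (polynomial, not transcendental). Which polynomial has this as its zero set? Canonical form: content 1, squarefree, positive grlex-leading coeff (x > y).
2*x^2*y^2 - y^2 + 3*x

First, deg p = 4.
Then, symmetries: mirror symmetry y ↦ −y ⇒ only even powers of y.
Then, from the visible intercepts: it meets the y-axis at y = 0 (among the integer gridlines); it crosses the x-axis at the gridline x = 0.
Finally, assembling these constraints gives the stated polynomial.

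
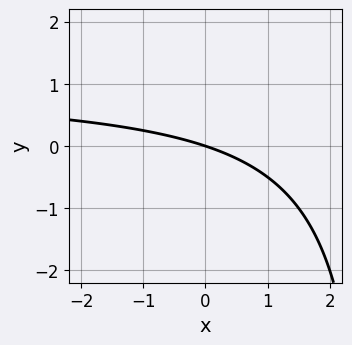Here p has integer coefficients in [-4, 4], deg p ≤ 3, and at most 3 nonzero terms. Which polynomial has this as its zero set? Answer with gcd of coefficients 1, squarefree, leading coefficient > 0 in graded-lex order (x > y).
The degree is 2 — no degree-1 curve has this shape.
Against the integer gridlines: it meets the y-axis at y = 0 (among the integer gridlines); one x-axis crossing is at x = 0.
The integer polynomial consistent with all of this is the stated p.

x*y - x - 3*y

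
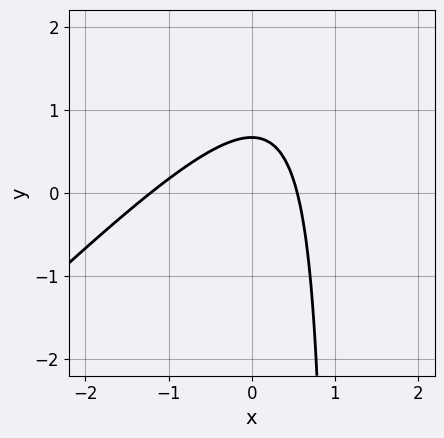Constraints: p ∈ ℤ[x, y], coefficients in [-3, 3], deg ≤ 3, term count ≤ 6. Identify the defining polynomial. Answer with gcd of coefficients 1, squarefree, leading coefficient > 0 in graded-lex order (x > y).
First, deg p = 2. A generic line meets the curve in up to 2 points.
Finally, matching integer coefficients to the picture gives p.

3*x^2 - 3*x*y + 2*x + 3*y - 2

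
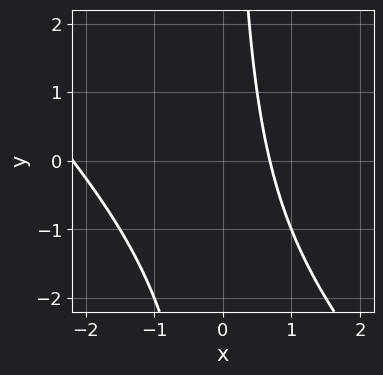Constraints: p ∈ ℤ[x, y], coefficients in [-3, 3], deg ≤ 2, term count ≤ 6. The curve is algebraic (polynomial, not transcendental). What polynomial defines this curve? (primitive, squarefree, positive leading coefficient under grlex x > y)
1. The degree is 2 — a generic line meets the curve in up to 2 points.
2. Against the integer gridlines: the curve avoids every integer y-axis point in the box.
3. Putting this together gives p.

2*x^2 + 2*x*y + 3*x - 3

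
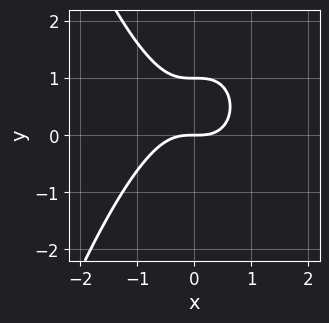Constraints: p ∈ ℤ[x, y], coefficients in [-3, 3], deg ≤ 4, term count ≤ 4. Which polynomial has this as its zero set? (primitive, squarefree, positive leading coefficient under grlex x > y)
The degree is 3 — no degree-2 curve has this shape.
Checking where it meets the axes: among the integer gridlines, it crosses the y-axis at y ∈ {0, 1}; it meets the x-axis at x = 0 (among the integer gridlines).
Solving for integer coefficients yields p as stated.

x^3 + y^2 - y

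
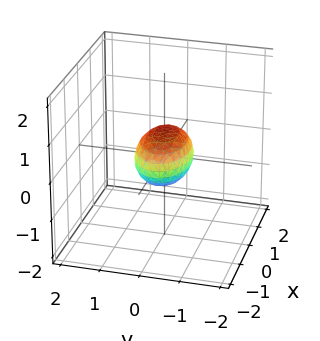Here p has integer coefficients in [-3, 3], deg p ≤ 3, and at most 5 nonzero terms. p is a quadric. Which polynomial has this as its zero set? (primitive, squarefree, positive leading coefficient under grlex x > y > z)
1. The degree is 2 — bounded and convex; a quadric.
2. Symmetries: mirror symmetry y ↦ −y ⇒ only even powers of y; the x ↦ −x reflection is a symmetry, so x appears only in even powers; mirror symmetry z ↦ −z ⇒ only even powers of z.
3. Against the integer gridlines: among the integer gridlines, it crosses the x-axis at x ∈ {-1, 1}.
4. Fitting integer coefficients to these (and the overall shape) gives p.

x^2 + 2*y^2 + 2*z^2 - 1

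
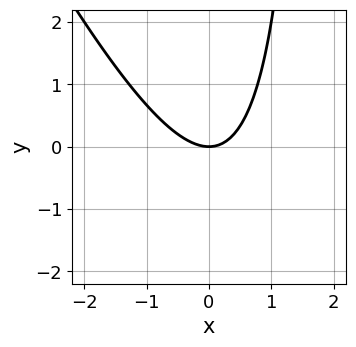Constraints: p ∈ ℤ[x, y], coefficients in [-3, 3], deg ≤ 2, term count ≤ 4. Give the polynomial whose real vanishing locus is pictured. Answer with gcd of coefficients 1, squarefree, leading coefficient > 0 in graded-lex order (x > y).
deg p = 2. No degree-1 curve has this shape.
Against the integer gridlines: it crosses the y-axis at the gridline y = 0; one x-axis crossing is at x = 0.
Putting this together gives p.

2*x^2 + x*y - 2*y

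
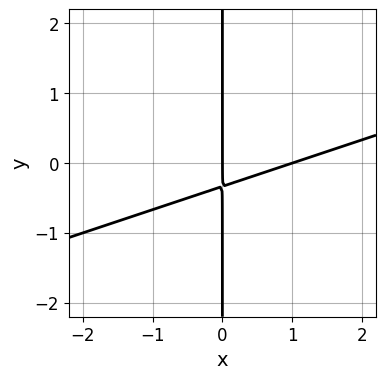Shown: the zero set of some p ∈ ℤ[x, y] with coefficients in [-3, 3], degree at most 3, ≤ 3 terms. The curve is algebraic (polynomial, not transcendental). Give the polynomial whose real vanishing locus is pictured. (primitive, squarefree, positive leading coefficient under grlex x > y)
x^2 - 3*x*y - x

(a) Degree: the shape is more complex than any degree-1 curve, so deg p = 2.
(b) Observable constraints: the x-axis gridline crossings are at x ∈ {0, 1}; every point of the y-axis in the box is on the curve.
(c) Fitting integer coefficients to these (and the overall shape) gives p.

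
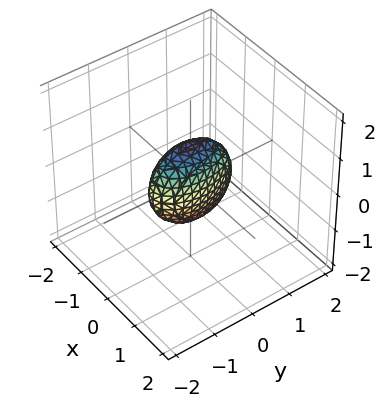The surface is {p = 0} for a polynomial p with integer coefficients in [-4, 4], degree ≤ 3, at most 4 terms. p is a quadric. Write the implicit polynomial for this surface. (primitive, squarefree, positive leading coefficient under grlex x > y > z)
1. deg p = 2. A closed, bounded, convex surface; a quadric.
2. Symmetries: mirror symmetry x ↦ −x ⇒ only even powers of x; it's symmetric under z → −z, forcing even powers of z; mirror symmetry y ↦ −y ⇒ only even powers of y.
3. Observable constraints: among the integer gridlines, it crosses the z-axis at z ∈ {-1, 1}; among the integer gridlines, it crosses the y-axis at y ∈ {-1, 1}.
4. Solving for integer coefficients yields p as stated.

3*x^2 + y^2 + z^2 - 1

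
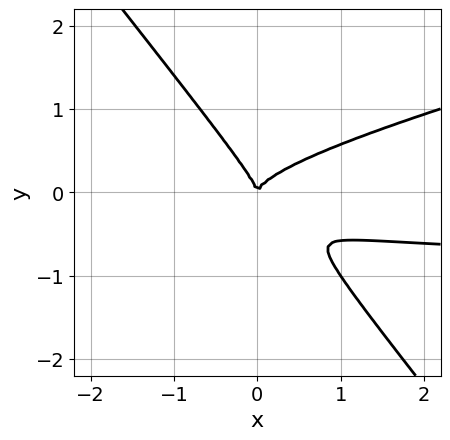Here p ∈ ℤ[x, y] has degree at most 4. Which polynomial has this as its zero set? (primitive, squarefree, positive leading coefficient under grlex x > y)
x^2*y - 3*x*y^2 - 3*y^3 + x^2

The degree is 3 — no degree-2 curve has this shape.
From the visible intercepts: one x-axis crossing is at x = 0; one y-axis crossing is at y = 0.
Assembling these constraints gives the stated polynomial.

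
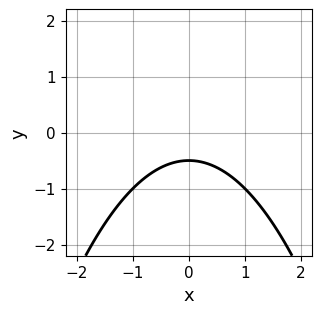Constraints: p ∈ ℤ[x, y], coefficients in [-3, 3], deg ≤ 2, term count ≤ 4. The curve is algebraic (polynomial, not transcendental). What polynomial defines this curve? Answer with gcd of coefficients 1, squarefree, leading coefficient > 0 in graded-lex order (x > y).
deg p = 2.
Symmetries: it's symmetric under x → −x, forcing even powers of x.
Reading off the gridlines: no x-intercept at any integer in the box.
Fitting integer coefficients to these (and the overall shape) gives p.

x^2 + 2*y + 1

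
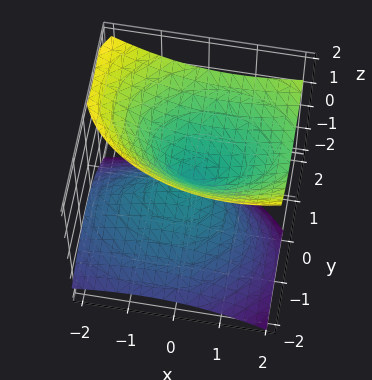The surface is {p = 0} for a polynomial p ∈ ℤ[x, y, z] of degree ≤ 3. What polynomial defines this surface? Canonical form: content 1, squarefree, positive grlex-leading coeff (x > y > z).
The degree is 2 — a generic line meets the surface in up to 2 points.
Checking where it meets the axes: it crosses the z-axis at the gridline z = 0; one y-axis crossing is at y = 0; one x-axis crossing is at x = 0.
Assembling these constraints gives the stated polynomial.

x^2 - x*z + 2*y^2 - 2*y*z - 2*z^2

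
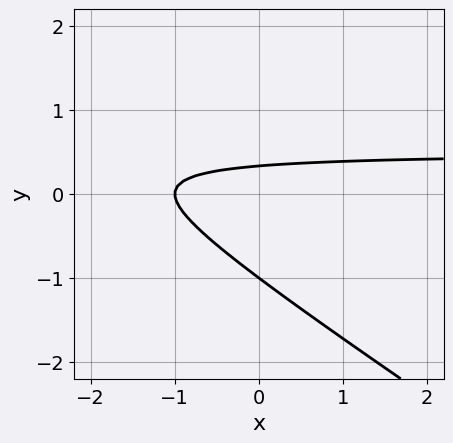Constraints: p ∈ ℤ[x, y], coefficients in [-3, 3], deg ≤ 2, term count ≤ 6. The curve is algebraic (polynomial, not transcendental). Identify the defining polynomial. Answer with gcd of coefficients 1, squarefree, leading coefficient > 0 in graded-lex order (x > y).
First, deg p = 2.
Then, from the visible intercepts: it crosses the y-axis at the gridline y = -1; one x-axis crossing is at x = -1.
Finally, these observations pin down the coefficients.

2*x*y + 3*y^2 - x + 2*y - 1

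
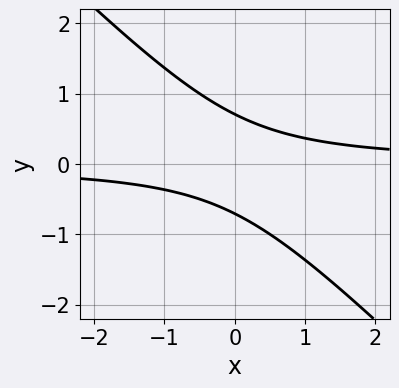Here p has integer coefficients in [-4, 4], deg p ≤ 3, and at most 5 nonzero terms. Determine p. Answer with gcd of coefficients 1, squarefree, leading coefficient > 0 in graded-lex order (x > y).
deg p = 2.
Checking where it meets the axes: the curve avoids every integer x-axis point in the box.
Putting this together gives p.

2*x*y + 2*y^2 - 1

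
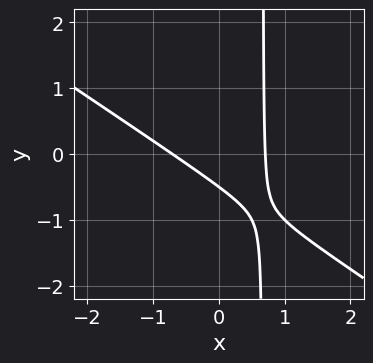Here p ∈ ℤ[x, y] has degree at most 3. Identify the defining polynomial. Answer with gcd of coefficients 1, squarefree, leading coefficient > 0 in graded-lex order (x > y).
First, degree: the shape is more complex than any degree-1 curve, so deg p = 2.
Finally, the integer polynomial consistent with all of this is the stated p.

2*x^2 + 3*x*y - 2*y - 1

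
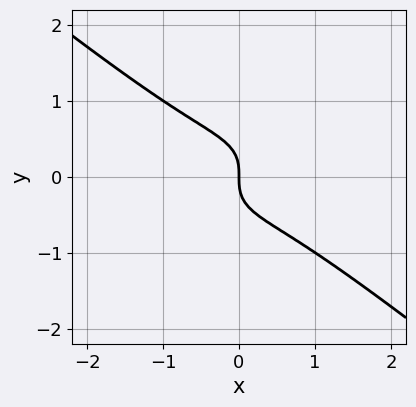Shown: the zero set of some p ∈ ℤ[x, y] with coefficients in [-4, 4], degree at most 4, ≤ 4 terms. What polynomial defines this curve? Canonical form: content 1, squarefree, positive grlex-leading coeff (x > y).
x^3 + 2*y^3 + x

(a) Degree: a generic line meets the curve in up to 3 points, so deg p = 3.
(b) From the axis intercepts and sections: one x-axis crossing is at x = 0; it crosses the y-axis at the gridline y = 0.
(c) Fitting integer coefficients to these (and the overall shape) gives p.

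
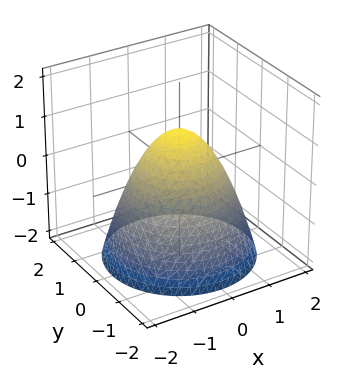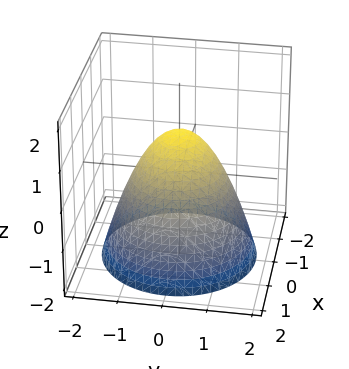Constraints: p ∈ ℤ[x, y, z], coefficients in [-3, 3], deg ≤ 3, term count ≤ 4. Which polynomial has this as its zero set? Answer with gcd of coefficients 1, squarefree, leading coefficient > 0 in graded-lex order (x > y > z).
x^2 + y^2 + z - 1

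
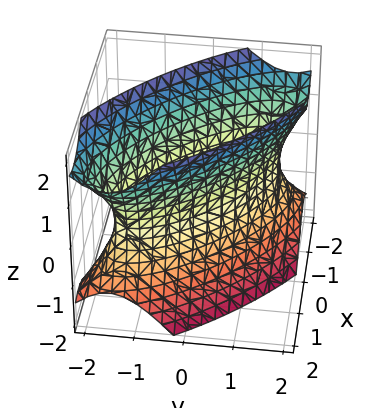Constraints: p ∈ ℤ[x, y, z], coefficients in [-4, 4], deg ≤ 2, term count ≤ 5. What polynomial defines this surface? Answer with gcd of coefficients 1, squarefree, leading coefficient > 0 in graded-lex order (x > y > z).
2*x^2 + 3*x*y + 2*y^2 - z^2 - 2

(a) The degree is 2 — a generic line meets the surface in up to 2 points.
(b) Reading off the gridlines: it misses every integer gridline on the z-axis; among the integer gridlines, it crosses the y-axis at y ∈ {-1, 1}.
(c) Assembling these constraints gives the stated polynomial.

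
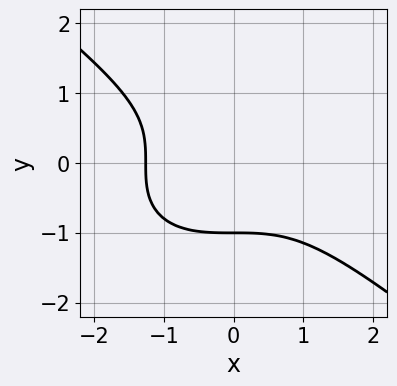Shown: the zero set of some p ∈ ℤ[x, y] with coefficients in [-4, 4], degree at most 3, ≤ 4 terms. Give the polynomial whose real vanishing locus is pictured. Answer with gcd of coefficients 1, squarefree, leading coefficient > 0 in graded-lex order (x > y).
(a) The degree is 3 — no degree-2 curve has this shape.
(b) Checking where it meets the axes: it crosses the y-axis at the gridline y = -1.
(c) Solving for integer coefficients yields p as stated.

x^3 + 2*y^3 + 2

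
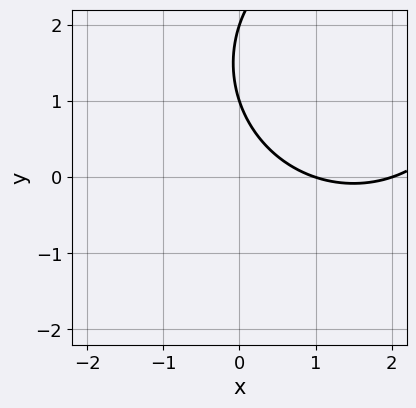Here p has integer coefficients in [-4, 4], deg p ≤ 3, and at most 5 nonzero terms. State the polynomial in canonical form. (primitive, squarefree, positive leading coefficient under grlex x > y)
First, deg p = 2. A generic line meets the curve in up to 2 points.
Next, reading off the gridlines: among the integer gridlines, it crosses the y-axis at y ∈ {1, 2}; the x-axis gridline crossings are at x ∈ {1, 2}.
Finally, assembling these constraints gives the stated polynomial.

x^2 + y^2 - 3*x - 3*y + 2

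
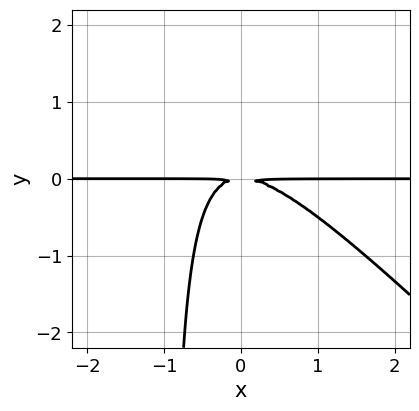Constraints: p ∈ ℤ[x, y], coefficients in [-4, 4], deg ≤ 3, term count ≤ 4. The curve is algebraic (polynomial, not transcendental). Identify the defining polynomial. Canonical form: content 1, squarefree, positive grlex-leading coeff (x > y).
First, the degree is 3 — the shape is more complex than any degree-2 curve.
Then, checking where it meets the axes: every point of the x-axis in the box is on the curve.
Finally, matching integer coefficients to the picture gives p.

x^2*y + x*y^2 + y^2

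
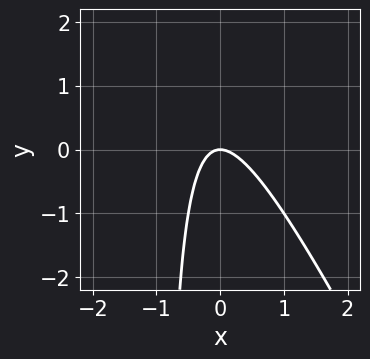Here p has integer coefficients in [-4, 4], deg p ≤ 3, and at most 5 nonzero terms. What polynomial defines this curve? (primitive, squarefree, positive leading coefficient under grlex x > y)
First, degree: the shape is more complex than any degree-1 curve, so deg p = 2.
Then, checking where it meets the axes: it meets the y-axis at y = 0 (among the integer gridlines); one x-axis crossing is at x = 0.
Finally, together with the visible shape, these determine p as stated.

2*x^2 + x*y + y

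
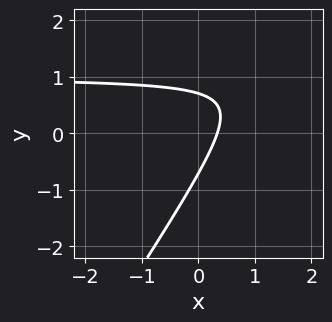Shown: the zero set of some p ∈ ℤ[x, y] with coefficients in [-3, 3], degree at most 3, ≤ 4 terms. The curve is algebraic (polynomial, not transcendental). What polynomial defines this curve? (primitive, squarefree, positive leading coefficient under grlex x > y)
1. The degree is 2 — a generic line meets the curve in up to 2 points.
2. Solving for integer coefficients yields p as stated.

3*x*y - 2*y^2 - 3*x + 1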